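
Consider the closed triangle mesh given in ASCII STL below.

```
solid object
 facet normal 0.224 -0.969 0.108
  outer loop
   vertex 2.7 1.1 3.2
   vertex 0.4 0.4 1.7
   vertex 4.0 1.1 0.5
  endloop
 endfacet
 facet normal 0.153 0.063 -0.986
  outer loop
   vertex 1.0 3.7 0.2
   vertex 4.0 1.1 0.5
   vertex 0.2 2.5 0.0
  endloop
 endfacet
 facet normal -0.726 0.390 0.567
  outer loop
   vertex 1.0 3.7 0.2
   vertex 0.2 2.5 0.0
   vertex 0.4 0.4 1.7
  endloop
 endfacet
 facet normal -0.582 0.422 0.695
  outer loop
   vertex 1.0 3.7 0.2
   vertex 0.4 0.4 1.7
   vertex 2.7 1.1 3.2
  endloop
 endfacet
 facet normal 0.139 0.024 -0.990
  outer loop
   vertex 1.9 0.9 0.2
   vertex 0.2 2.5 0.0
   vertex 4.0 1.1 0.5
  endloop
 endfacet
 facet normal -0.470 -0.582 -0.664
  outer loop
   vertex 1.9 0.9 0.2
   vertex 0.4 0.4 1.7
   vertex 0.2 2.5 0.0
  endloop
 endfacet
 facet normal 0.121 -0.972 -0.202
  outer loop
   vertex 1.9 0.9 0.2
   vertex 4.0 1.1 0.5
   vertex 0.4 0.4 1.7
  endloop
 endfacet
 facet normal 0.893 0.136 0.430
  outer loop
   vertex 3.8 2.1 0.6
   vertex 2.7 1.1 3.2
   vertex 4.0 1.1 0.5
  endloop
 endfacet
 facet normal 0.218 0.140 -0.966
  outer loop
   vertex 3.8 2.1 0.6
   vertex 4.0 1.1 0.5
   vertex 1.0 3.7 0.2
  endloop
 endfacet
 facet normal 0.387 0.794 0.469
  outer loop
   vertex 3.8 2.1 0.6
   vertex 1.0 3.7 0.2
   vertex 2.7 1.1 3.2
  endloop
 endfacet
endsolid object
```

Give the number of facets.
10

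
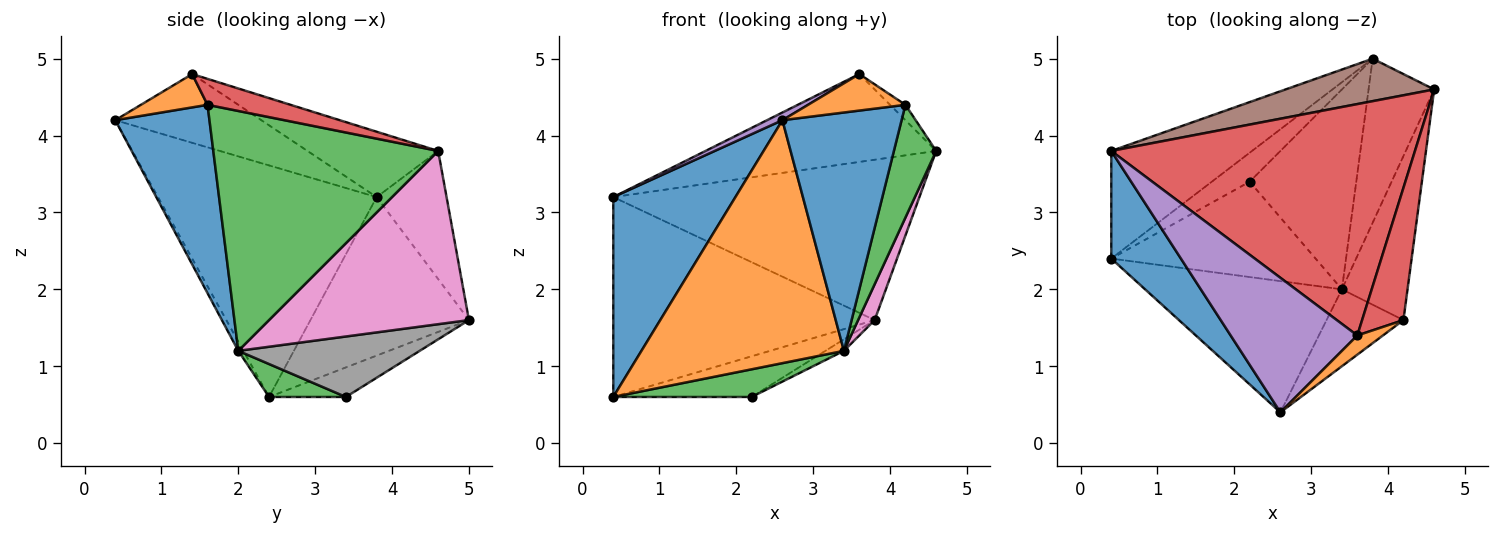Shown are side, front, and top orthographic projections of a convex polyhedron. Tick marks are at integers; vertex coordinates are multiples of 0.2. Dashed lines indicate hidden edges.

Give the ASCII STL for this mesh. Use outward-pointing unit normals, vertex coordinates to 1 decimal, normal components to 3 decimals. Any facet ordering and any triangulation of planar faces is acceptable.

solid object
 facet normal -0.844 -0.472 0.254
  outer loop
   vertex 0.4 3.8 3.2
   vertex 0.4 2.4 0.6
   vertex 2.6 0.4 4.2
  endloop
 endfacet
 facet normal -0.022 -0.880 -0.475
  outer loop
   vertex 3.4 2.0 1.2
   vertex 2.6 0.4 4.2
   vertex 0.4 2.4 0.6
  endloop
 endfacet
 facet normal 0.153 -0.276 -0.949
  outer loop
   vertex 3.4 2.0 1.2
   vertex 0.4 2.4 0.6
   vertex 2.2 3.4 0.6
  endloop
 endfacet
 facet normal -0.197 0.348 0.917
  outer loop
   vertex 3.6 1.4 4.8
   vertex 4.6 4.6 3.8
   vertex 0.4 3.8 3.2
  endloop
 endfacet
 facet normal -0.476 -0.050 0.878
  outer loop
   vertex 3.6 1.4 4.8
   vertex 0.4 3.8 3.2
   vertex 2.6 0.4 4.2
  endloop
 endfacet
 facet normal -0.216 0.944 0.250
  outer loop
   vertex 3.8 5.0 1.6
   vertex 0.4 3.8 3.2
   vertex 4.6 4.6 3.8
  endloop
 endfacet
 facet normal 0.932 -0.077 -0.353
  outer loop
   vertex 3.8 5.0 1.6
   vertex 4.6 4.6 3.8
   vertex 3.4 2.0 1.2
  endloop
 endfacet
 facet normal 0.493 0.050 -0.869
  outer loop
   vertex 3.8 5.0 1.6
   vertex 3.4 2.0 1.2
   vertex 2.2 3.4 0.6
  endloop
 endfacet
 facet normal -0.412 0.742 -0.528
  outer loop
   vertex 3.8 5.0 1.6
   vertex 2.2 3.4 0.6
   vertex 0.4 2.4 0.6
  endloop
 endfacet
 facet normal -0.471 0.777 -0.418
  outer loop
   vertex 3.8 5.0 1.6
   vertex 0.4 2.4 0.6
   vertex 0.4 3.8 3.2
  endloop
 endfacet
 facet normal 0.601 -0.761 -0.245
  outer loop
   vertex 4.2 1.6 4.4
   vertex 2.6 0.4 4.2
   vertex 3.4 2.0 1.2
  endloop
 endfacet
 facet normal 0.518 -0.757 0.398
  outer loop
   vertex 4.2 1.6 4.4
   vertex 3.6 1.4 4.8
   vertex 2.6 0.4 4.2
  endloop
 endfacet
 facet normal 0.949 -0.178 -0.260
  outer loop
   vertex 4.2 1.6 4.4
   vertex 3.4 2.0 1.2
   vertex 4.6 4.6 3.8
  endloop
 endfacet
 facet normal 0.529 0.098 0.843
  outer loop
   vertex 4.2 1.6 4.4
   vertex 4.6 4.6 3.8
   vertex 3.6 1.4 4.8
  endloop
 endfacet
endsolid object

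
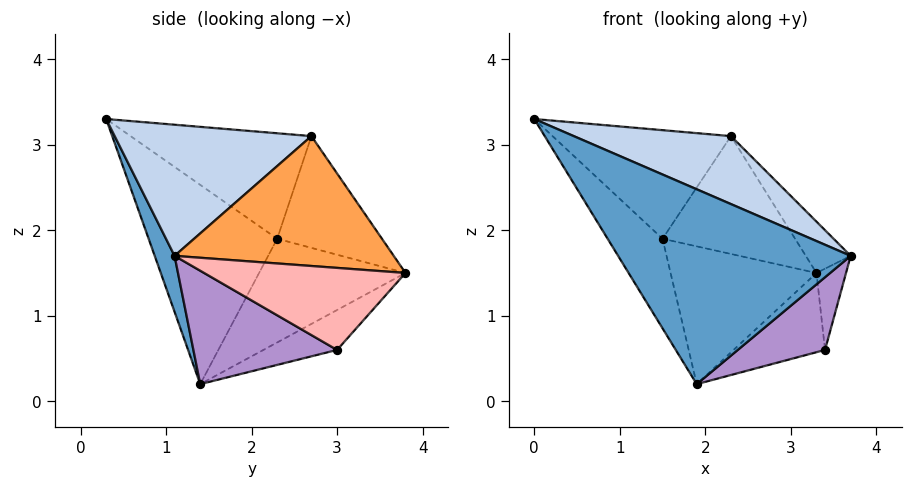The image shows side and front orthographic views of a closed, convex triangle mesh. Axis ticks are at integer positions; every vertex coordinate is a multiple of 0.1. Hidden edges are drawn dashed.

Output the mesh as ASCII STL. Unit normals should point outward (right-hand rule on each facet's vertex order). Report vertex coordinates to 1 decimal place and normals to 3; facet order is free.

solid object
 facet normal 0.081 -0.954 -0.289
  outer loop
   vertex 1.9 1.4 0.2
   vertex 3.7 1.1 1.7
   vertex 0.0 0.3 3.3
  endloop
 endfacet
 facet normal 0.434 -0.347 0.831
  outer loop
   vertex 2.3 2.7 3.1
   vertex 0.0 0.3 3.3
   vertex 3.7 1.1 1.7
  endloop
 endfacet
 facet normal 0.784 0.161 0.600
  outer loop
   vertex 2.3 2.7 3.1
   vertex 3.7 1.1 1.7
   vertex 3.3 3.8 1.5
  endloop
 endfacet
 facet normal -0.847 0.362 -0.391
  outer loop
   vertex 1.5 2.3 1.9
   vertex 1.9 1.4 0.2
   vertex 0.0 0.3 3.3
  endloop
 endfacet
 facet normal -0.623 0.621 -0.475
  outer loop
   vertex 1.5 2.3 1.9
   vertex 3.3 3.8 1.5
   vertex 1.9 1.4 0.2
  endloop
 endfacet
 facet normal -0.692 0.683 0.234
  outer loop
   vertex 1.5 2.3 1.9
   vertex 0.0 0.3 3.3
   vertex 2.3 2.7 3.1
  endloop
 endfacet
 facet normal -0.613 0.776 0.150
  outer loop
   vertex 1.5 2.3 1.9
   vertex 2.3 2.7 3.1
   vertex 3.3 3.8 1.5
  endloop
 endfacet
 facet normal 0.989 0.145 -0.019
  outer loop
   vertex 3.4 3.0 0.6
   vertex 3.3 3.8 1.5
   vertex 3.7 1.1 1.7
  endloop
 endfacet
 facet normal 0.567 -0.344 -0.749
  outer loop
   vertex 3.4 3.0 0.6
   vertex 3.7 1.1 1.7
   vertex 1.9 1.4 0.2
  endloop
 endfacet
 facet normal -0.499 0.619 -0.606
  outer loop
   vertex 3.4 3.0 0.6
   vertex 1.9 1.4 0.2
   vertex 3.3 3.8 1.5
  endloop
 endfacet
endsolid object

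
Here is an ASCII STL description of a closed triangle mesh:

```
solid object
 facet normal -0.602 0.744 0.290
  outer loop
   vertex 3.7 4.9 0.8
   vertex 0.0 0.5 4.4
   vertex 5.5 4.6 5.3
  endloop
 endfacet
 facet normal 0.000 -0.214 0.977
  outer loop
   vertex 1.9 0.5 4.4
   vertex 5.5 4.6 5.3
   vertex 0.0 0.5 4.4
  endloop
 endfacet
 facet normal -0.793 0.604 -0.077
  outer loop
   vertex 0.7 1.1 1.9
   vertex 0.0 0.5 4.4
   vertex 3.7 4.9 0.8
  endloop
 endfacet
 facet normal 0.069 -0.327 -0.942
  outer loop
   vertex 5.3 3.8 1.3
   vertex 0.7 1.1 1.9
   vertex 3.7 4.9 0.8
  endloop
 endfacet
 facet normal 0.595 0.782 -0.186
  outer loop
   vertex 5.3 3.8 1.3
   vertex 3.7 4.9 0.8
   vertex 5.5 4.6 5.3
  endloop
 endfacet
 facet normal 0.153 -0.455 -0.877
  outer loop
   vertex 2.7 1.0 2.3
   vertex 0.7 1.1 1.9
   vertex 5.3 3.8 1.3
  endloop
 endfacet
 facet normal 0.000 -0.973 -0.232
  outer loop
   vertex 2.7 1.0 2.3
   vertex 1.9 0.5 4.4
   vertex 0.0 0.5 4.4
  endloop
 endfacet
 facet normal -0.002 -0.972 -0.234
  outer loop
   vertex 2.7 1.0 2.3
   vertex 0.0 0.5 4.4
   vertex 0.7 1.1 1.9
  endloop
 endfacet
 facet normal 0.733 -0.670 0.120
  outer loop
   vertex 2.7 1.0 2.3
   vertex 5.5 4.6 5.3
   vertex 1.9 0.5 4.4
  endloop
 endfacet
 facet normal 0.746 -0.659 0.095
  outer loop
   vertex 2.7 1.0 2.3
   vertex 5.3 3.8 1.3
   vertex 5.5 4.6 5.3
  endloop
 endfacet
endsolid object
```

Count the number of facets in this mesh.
10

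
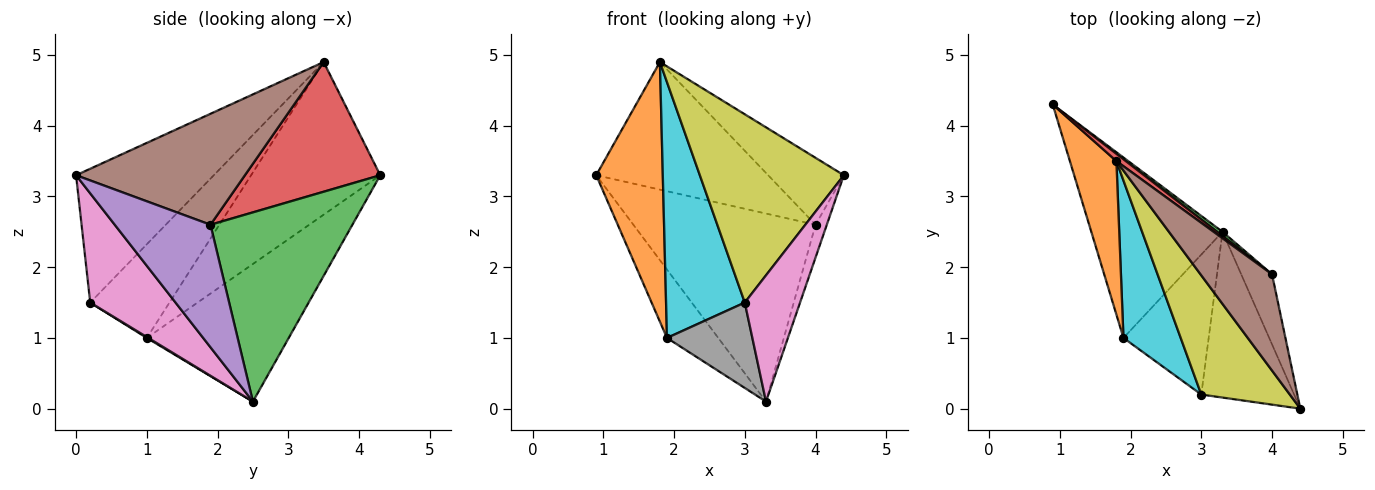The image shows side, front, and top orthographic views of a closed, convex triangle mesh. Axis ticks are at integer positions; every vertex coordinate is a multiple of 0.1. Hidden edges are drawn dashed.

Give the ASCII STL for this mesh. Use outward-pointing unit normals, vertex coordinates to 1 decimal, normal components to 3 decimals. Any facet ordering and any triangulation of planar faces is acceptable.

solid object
 facet normal -0.700 0.253 -0.668
  outer loop
   vertex 1.9 1.0 1.0
   vertex 0.9 4.3 3.3
   vertex 3.3 2.5 0.1
  endloop
 endfacet
 facet normal -0.858 -0.442 0.261
  outer loop
   vertex 1.9 1.0 1.0
   vertex 1.8 3.5 4.9
   vertex 0.9 4.3 3.3
  endloop
 endfacet
 facet normal 0.615 0.789 0.017
  outer loop
   vertex 4.0 1.9 2.6
   vertex 3.3 2.5 0.1
   vertex 0.9 4.3 3.3
  endloop
 endfacet
 facet normal 0.618 0.785 0.045
  outer loop
   vertex 4.0 1.9 2.6
   vertex 0.9 4.3 3.3
   vertex 1.8 3.5 4.9
  endloop
 endfacet
 facet normal 0.963 0.113 -0.243
  outer loop
   vertex 4.0 1.9 2.6
   vertex 4.4 0.0 3.3
   vertex 3.3 2.5 0.1
  endloop
 endfacet
 facet normal 0.787 0.352 0.507
  outer loop
   vertex 4.0 1.9 2.6
   vertex 1.8 3.5 4.9
   vertex 4.4 0.0 3.3
  endloop
 endfacet
 facet normal 0.683 -0.443 -0.581
  outer loop
   vertex 3.0 0.2 1.5
   vertex 3.3 2.5 0.1
   vertex 4.4 0.0 3.3
  endloop
 endfacet
 facet normal 0.009 -0.521 -0.854
  outer loop
   vertex 3.0 0.2 1.5
   vertex 1.9 1.0 1.0
   vertex 3.3 2.5 0.1
  endloop
 endfacet
 facet normal -0.629 -0.657 0.416
  outer loop
   vertex 3.0 0.2 1.5
   vertex 4.4 0.0 3.3
   vertex 1.8 3.5 4.9
  endloop
 endfacet
 facet normal -0.651 -0.647 0.398
  outer loop
   vertex 3.0 0.2 1.5
   vertex 1.8 3.5 4.9
   vertex 1.9 1.0 1.0
  endloop
 endfacet
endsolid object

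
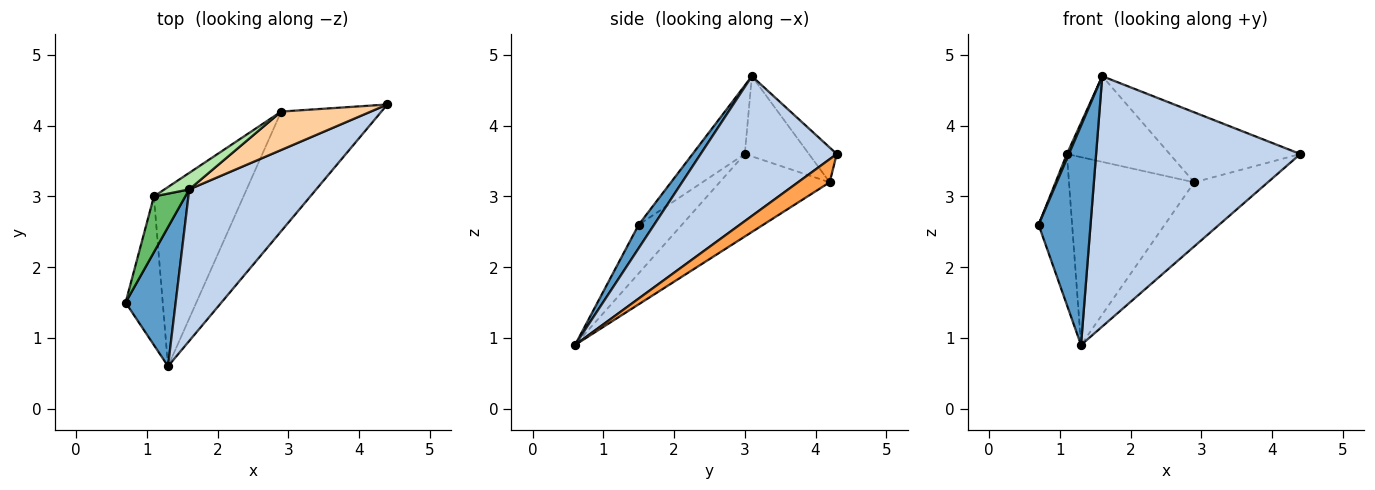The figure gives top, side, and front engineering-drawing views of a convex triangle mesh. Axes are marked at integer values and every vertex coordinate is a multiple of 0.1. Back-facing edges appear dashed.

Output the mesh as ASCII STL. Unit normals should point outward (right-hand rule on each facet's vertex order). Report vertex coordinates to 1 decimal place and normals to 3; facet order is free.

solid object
 facet normal 0.244 -0.819 0.520
  outer loop
   vertex 1.6 3.1 4.7
   vertex 0.7 1.5 2.6
   vertex 1.3 0.6 0.9
  endloop
 endfacet
 facet normal 0.495 -0.743 0.450
  outer loop
   vertex 1.6 3.1 4.7
   vertex 1.3 0.6 0.9
   vertex 4.4 4.3 3.6
  endloop
 endfacet
 facet normal 0.199 0.463 -0.864
  outer loop
   vertex 2.9 4.2 3.2
   vertex 4.4 4.3 3.6
   vertex 1.3 0.6 0.9
  endloop
 endfacet
 facet normal -0.184 0.862 0.473
  outer loop
   vertex 2.9 4.2 3.2
   vertex 1.6 3.1 4.7
   vertex 4.4 4.3 3.6
  endloop
 endfacet
 facet normal -0.909 -0.035 0.416
  outer loop
   vertex 1.1 3.0 3.6
   vertex 0.7 1.5 2.6
   vertex 1.6 3.1 4.7
  endloop
 endfacet
 facet normal -0.522 0.837 0.161
  outer loop
   vertex 1.1 3.0 3.6
   vertex 1.6 3.1 4.7
   vertex 2.9 4.2 3.2
  endloop
 endfacet
 facet normal -0.677 0.525 -0.517
  outer loop
   vertex 1.1 3.0 3.6
   vertex 1.3 0.6 0.9
   vertex 0.7 1.5 2.6
  endloop
 endfacet
 facet normal -0.537 0.611 -0.583
  outer loop
   vertex 1.1 3.0 3.6
   vertex 2.9 4.2 3.2
   vertex 1.3 0.6 0.9
  endloop
 endfacet
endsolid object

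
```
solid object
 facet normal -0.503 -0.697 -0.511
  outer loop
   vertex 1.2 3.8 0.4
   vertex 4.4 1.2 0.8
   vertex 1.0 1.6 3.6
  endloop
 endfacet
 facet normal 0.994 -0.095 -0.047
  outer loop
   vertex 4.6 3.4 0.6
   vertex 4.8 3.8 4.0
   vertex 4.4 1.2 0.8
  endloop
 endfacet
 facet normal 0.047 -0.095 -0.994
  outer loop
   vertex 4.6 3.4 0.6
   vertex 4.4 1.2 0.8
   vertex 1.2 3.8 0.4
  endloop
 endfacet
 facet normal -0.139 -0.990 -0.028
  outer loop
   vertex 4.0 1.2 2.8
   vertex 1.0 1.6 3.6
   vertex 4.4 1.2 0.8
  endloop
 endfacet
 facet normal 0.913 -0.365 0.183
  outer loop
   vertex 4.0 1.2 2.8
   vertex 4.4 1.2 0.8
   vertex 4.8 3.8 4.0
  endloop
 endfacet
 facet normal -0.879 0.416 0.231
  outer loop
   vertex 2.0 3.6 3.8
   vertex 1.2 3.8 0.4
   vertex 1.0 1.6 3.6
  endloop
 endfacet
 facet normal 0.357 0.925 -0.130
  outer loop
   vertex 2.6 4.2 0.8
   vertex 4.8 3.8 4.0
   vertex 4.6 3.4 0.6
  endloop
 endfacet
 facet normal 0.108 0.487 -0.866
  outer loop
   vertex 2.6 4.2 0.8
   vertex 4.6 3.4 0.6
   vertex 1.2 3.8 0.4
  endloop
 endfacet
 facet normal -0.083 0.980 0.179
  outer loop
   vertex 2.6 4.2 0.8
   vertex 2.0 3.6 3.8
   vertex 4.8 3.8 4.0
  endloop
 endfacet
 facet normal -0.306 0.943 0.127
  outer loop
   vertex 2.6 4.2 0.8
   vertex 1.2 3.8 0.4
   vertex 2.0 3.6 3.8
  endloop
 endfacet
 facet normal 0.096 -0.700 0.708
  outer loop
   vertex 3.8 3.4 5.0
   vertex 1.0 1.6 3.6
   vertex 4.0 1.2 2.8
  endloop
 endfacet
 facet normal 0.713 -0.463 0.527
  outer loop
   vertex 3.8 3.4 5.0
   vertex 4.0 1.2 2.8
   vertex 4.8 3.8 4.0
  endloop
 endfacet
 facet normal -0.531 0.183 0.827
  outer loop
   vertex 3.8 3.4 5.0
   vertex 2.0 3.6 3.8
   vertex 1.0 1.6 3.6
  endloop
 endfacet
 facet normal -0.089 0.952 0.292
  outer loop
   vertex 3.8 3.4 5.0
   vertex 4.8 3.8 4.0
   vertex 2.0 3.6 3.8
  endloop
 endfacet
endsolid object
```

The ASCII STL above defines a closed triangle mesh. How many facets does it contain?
14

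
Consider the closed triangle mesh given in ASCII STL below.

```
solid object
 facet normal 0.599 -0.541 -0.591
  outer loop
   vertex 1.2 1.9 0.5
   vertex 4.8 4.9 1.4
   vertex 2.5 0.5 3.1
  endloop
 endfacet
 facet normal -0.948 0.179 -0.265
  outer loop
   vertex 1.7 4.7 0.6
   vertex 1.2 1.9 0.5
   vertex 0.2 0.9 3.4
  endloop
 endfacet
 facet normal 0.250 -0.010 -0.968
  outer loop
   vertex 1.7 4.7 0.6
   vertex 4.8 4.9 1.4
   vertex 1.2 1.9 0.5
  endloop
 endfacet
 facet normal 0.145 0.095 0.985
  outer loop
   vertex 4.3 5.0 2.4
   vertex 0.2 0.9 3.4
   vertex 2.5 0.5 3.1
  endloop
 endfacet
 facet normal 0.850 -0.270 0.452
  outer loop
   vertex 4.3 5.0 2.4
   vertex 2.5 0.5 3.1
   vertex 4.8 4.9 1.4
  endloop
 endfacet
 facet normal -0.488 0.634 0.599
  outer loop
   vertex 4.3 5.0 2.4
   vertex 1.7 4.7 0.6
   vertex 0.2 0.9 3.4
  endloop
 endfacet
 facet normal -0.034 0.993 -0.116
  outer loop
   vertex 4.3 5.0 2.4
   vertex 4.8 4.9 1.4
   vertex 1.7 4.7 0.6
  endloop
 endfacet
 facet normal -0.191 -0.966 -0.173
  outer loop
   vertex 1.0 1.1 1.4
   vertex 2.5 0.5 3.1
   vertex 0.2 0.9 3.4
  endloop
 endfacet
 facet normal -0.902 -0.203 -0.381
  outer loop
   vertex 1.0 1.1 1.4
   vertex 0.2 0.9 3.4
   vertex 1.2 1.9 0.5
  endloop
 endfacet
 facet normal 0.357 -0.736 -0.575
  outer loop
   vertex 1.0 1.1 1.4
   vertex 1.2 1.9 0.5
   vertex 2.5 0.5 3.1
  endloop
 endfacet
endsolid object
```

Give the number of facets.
10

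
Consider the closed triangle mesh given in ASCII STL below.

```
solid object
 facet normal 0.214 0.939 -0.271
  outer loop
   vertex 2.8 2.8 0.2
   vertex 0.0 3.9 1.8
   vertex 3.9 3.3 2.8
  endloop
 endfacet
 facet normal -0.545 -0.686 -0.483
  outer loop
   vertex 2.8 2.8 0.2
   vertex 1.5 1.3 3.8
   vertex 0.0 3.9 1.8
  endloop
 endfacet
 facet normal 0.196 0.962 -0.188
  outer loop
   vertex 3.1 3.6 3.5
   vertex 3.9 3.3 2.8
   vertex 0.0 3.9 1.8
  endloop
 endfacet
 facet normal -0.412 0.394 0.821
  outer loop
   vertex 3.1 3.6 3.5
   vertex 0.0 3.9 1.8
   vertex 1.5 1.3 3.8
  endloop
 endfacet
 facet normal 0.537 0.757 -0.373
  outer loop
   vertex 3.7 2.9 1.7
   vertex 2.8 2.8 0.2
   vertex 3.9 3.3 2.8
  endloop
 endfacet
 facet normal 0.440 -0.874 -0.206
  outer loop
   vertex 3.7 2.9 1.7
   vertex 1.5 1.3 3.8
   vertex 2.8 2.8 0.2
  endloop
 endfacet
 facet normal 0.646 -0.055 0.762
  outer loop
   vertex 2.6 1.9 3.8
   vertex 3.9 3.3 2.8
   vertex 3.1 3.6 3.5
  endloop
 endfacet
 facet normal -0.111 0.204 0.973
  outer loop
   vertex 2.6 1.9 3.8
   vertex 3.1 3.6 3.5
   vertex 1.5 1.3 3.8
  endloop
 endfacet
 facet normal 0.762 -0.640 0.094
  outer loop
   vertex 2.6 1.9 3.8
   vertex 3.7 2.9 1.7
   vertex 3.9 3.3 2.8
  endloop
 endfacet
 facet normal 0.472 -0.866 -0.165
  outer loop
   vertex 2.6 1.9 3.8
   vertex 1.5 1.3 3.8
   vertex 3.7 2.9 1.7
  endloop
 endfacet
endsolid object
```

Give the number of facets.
10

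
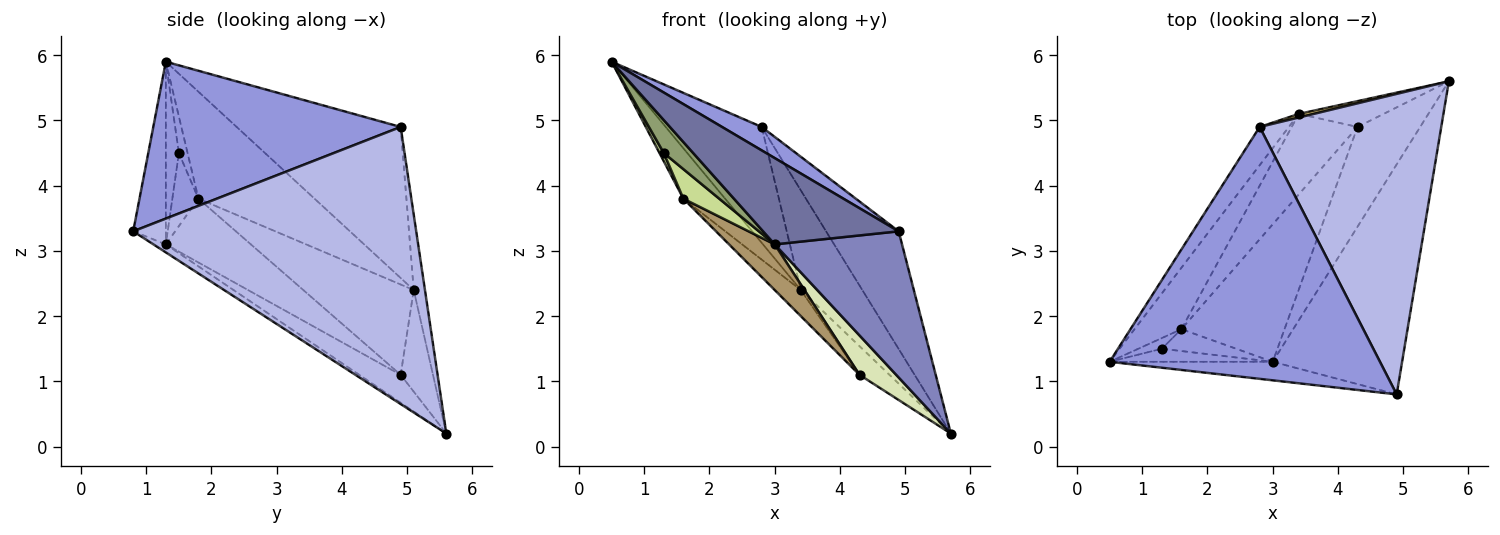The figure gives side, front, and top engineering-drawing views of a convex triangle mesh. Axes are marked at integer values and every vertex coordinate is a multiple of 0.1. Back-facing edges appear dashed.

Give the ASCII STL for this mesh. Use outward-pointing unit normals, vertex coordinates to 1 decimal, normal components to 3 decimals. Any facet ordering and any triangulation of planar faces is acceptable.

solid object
 facet normal -0.229 -0.952 -0.204
  outer loop
   vertex 3.0 1.3 3.1
   vertex 4.9 0.8 3.3
   vertex 0.5 1.3 5.9
  endloop
 endfacet
 facet normal -0.052 -0.536 -0.843
  outer loop
   vertex 3.0 1.3 3.1
   vertex 5.7 5.6 0.2
   vertex 4.9 0.8 3.3
  endloop
 endfacet
 facet normal 0.500 -0.080 0.862
  outer loop
   vertex 2.8 4.9 4.9
   vertex 0.5 1.3 5.9
   vertex 4.9 0.8 3.3
  endloop
 endfacet
 facet normal 0.818 0.210 0.536
  outer loop
   vertex 2.8 4.9 4.9
   vertex 4.9 0.8 3.3
   vertex 5.7 5.6 0.2
  endloop
 endfacet
 facet normal -0.382 -0.859 -0.341
  outer loop
   vertex 1.3 1.5 4.5
   vertex 3.0 1.3 3.1
   vertex 0.5 1.3 5.9
  endloop
 endfacet
 facet normal -0.775 -0.388 -0.498
  outer loop
   vertex 1.3 1.5 4.5
   vertex 0.5 1.3 5.9
   vertex 1.6 1.8 3.8
  endloop
 endfacet
 facet normal -0.505 -0.694 -0.514
  outer loop
   vertex 1.3 1.5 4.5
   vertex 1.6 1.8 3.8
   vertex 3.0 1.3 3.1
  endloop
 endfacet
 facet normal -0.383 -0.339 -0.859
  outer loop
   vertex 4.3 4.9 1.1
   vertex 5.7 5.6 0.2
   vertex 3.0 1.3 3.1
  endloop
 endfacet
 facet normal -0.506 -0.272 -0.818
  outer loop
   vertex 4.3 4.9 1.1
   vertex 3.0 1.3 3.1
   vertex 1.6 1.8 3.8
  endloop
 endfacet
 facet normal -0.180 0.983 0.036
  outer loop
   vertex 3.4 5.1 2.4
   vertex 2.8 4.9 4.9
   vertex 5.7 5.6 0.2
  endloop
 endfacet
 facet normal -0.626 0.580 -0.522
  outer loop
   vertex 3.4 5.1 2.4
   vertex 5.7 5.6 0.2
   vertex 4.3 4.9 1.1
  endloop
 endfacet
 facet normal -0.851 0.498 -0.164
  outer loop
   vertex 3.4 5.1 2.4
   vertex 0.5 1.3 5.9
   vertex 2.8 4.9 4.9
  endloop
 endfacet
 facet normal -0.870 0.313 -0.381
  outer loop
   vertex 3.4 5.1 2.4
   vertex 1.6 1.8 3.8
   vertex 0.5 1.3 5.9
  endloop
 endfacet
 facet normal -0.794 0.188 -0.578
  outer loop
   vertex 3.4 5.1 2.4
   vertex 4.3 4.9 1.1
   vertex 1.6 1.8 3.8
  endloop
 endfacet
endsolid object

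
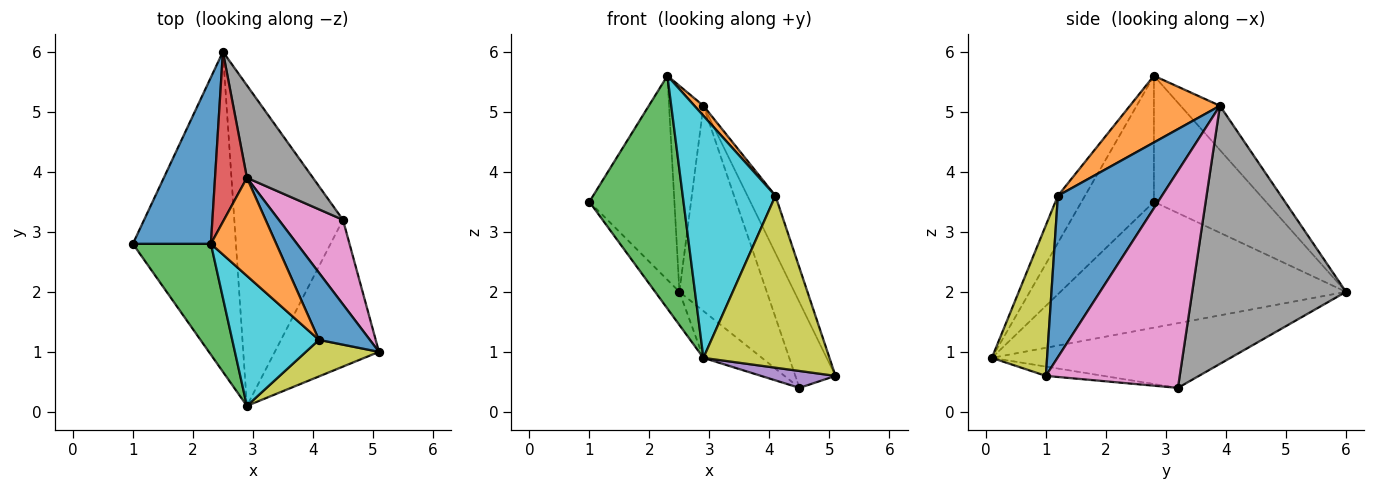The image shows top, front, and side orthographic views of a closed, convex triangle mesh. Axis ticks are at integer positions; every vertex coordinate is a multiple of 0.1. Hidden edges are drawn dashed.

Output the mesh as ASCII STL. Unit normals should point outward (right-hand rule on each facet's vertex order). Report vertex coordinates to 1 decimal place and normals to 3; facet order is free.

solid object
 facet normal -0.714 0.542 0.442
  outer loop
   vertex 2.3 2.8 5.6
   vertex 2.5 6.0 2.0
   vertex 1.0 2.8 3.5
  endloop
 endfacet
 facet normal -0.772 0.066 -0.632
  outer loop
   vertex 2.9 0.1 0.9
   vertex 1.0 2.8 3.5
   vertex 2.5 6.0 2.0
  endloop
 endfacet
 facet normal -0.570 -0.742 0.353
  outer loop
   vertex 2.9 0.1 0.9
   vertex 2.3 2.8 5.6
   vertex 1.0 2.8 3.5
  endloop
 endfacet
 facet normal -0.662 0.578 0.477
  outer loop
   vertex 2.9 3.9 5.1
   vertex 2.5 6.0 2.0
   vertex 2.3 2.8 5.6
  endloop
 endfacet
 facet normal -0.088 -0.114 -0.990
  outer loop
   vertex 4.5 3.2 0.4
   vertex 5.1 1.0 0.6
   vertex 2.9 0.1 0.9
  endloop
 endfacet
 facet normal -0.508 0.125 -0.853
  outer loop
   vertex 4.5 3.2 0.4
   vertex 2.9 0.1 0.9
   vertex 2.5 6.0 2.0
  endloop
 endfacet
 facet normal 0.922 0.276 0.273
  outer loop
   vertex 4.5 3.2 0.4
   vertex 2.9 3.9 5.1
   vertex 5.1 1.0 0.6
  endloop
 endfacet
 facet normal 0.849 0.482 0.217
  outer loop
   vertex 4.5 3.2 0.4
   vertex 2.5 6.0 2.0
   vertex 2.9 3.9 5.1
  endloop
 endfacet
 facet normal 0.394 -0.899 0.191
  outer loop
   vertex 4.1 1.2 3.6
   vertex 2.9 0.1 0.9
   vertex 5.1 1.0 0.6
  endloop
 endfacet
 facet normal -0.249 -0.853 0.458
  outer loop
   vertex 4.1 1.2 3.6
   vertex 2.3 2.8 5.6
   vertex 2.9 0.1 0.9
  endloop
 endfacet
 facet normal 0.924 0.249 0.291
  outer loop
   vertex 4.1 1.2 3.6
   vertex 5.1 1.0 0.6
   vertex 2.9 3.9 5.1
  endloop
 endfacet
 facet normal 0.712 -0.071 0.698
  outer loop
   vertex 4.1 1.2 3.6
   vertex 2.9 3.9 5.1
   vertex 2.3 2.8 5.6
  endloop
 endfacet
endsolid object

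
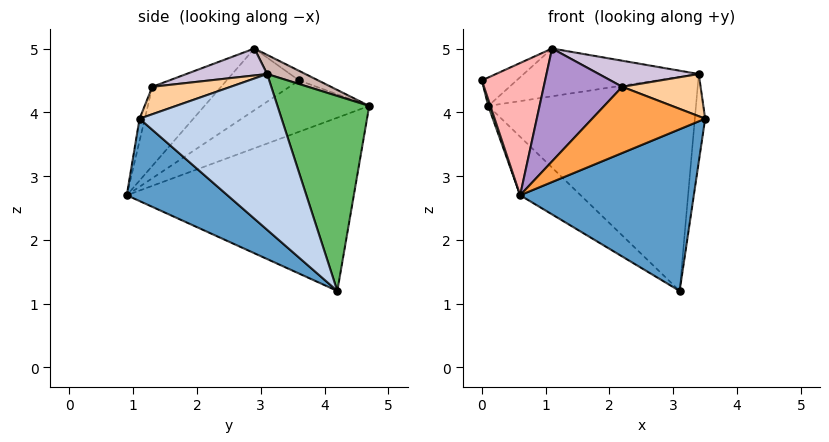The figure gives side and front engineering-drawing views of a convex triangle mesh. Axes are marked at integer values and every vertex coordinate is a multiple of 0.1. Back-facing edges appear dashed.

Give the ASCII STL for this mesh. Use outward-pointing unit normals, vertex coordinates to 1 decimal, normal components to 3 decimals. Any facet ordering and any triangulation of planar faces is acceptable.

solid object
 facet normal 0.343 -0.591 -0.730
  outer loop
   vertex 0.6 0.9 2.7
   vertex 3.1 4.2 1.2
   vertex 3.5 1.1 3.9
  endloop
 endfacet
 facet normal 0.995 0.072 -0.064
  outer loop
   vertex 3.4 3.1 4.6
   vertex 3.5 1.1 3.9
   vertex 3.1 4.2 1.2
  endloop
 endfacet
 facet normal -0.045 -0.962 0.269
  outer loop
   vertex 2.2 1.3 4.4
   vertex 0.6 0.9 2.7
   vertex 3.5 1.1 3.9
  endloop
 endfacet
 facet normal 0.302 -0.302 0.905
  outer loop
   vertex 2.2 1.3 4.4
   vertex 3.5 1.1 3.9
   vertex 3.4 3.1 4.6
  endloop
 endfacet
 facet normal 0.391 0.885 0.252
  outer loop
   vertex 0.1 4.7 4.1
   vertex 3.4 3.1 4.6
   vertex 3.1 4.2 1.2
  endloop
 endfacet
 facet normal -0.957 -0.019 -0.291
  outer loop
   vertex 0.1 4.7 4.1
   vertex 0.6 0.9 2.7
   vertex 0.0 3.6 4.5
  endloop
 endfacet
 facet normal -0.668 0.178 -0.722
  outer loop
   vertex 0.1 4.7 4.1
   vertex 3.1 4.2 1.2
   vertex 0.6 0.9 2.7
  endloop
 endfacet
 facet normal -0.607 -0.530 0.593
  outer loop
   vertex 1.1 2.9 5.0
   vertex 0.0 3.6 4.5
   vertex 0.6 0.9 2.7
  endloop
 endfacet
 facet normal -0.515 -0.588 0.623
  outer loop
   vertex 1.1 2.9 5.0
   vertex 0.6 0.9 2.7
   vertex 2.2 1.3 4.4
  endloop
 endfacet
 facet normal 0.186 -0.230 0.955
  outer loop
   vertex 1.1 2.9 5.0
   vertex 2.2 1.3 4.4
   vertex 3.4 3.1 4.6
  endloop
 endfacet
 facet normal -0.193 0.351 0.916
  outer loop
   vertex 1.1 2.9 5.0
   vertex 0.1 4.7 4.1
   vertex 0.0 3.6 4.5
  endloop
 endfacet
 facet normal 0.108 0.492 0.864
  outer loop
   vertex 1.1 2.9 5.0
   vertex 3.4 3.1 4.6
   vertex 0.1 4.7 4.1
  endloop
 endfacet
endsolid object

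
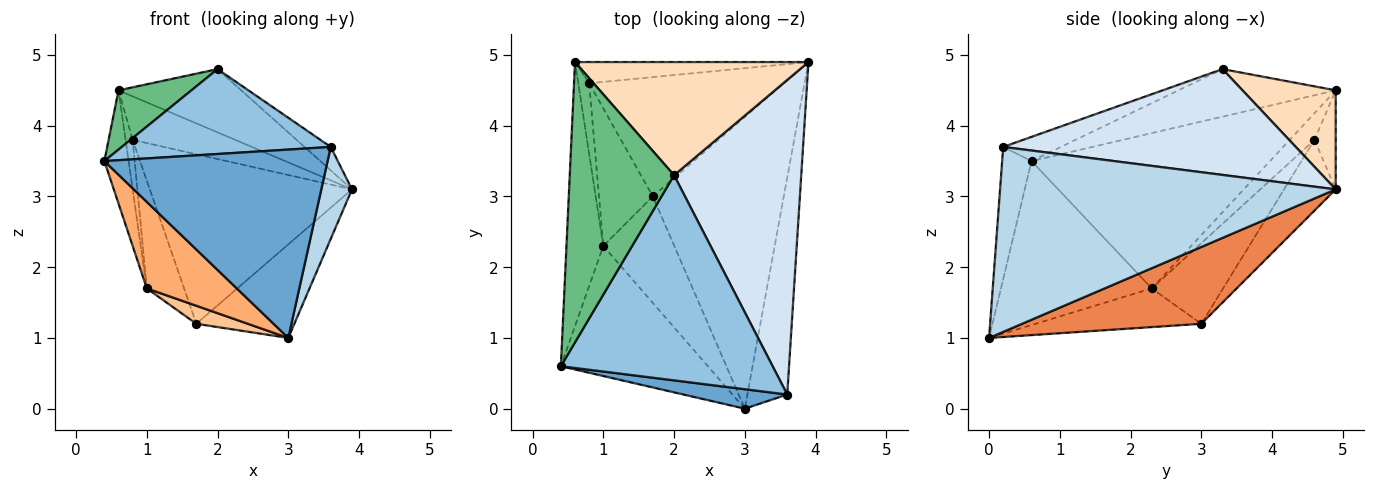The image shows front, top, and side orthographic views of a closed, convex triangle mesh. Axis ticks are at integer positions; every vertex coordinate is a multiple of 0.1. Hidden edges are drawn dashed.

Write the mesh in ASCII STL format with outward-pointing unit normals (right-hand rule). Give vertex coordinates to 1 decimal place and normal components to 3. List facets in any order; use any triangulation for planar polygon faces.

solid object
 facet normal -0.130 -0.986 0.102
  outer loop
   vertex 3.6 0.2 3.7
   vertex 0.4 0.6 3.5
   vertex 3.0 0.0 1.0
  endloop
 endfacet
 facet normal -0.105 -0.380 0.919
  outer loop
   vertex 3.6 0.2 3.7
   vertex 2.0 3.3 4.8
   vertex 0.4 0.6 3.5
  endloop
 endfacet
 facet normal 0.974 -0.089 -0.210
  outer loop
   vertex 3.6 0.2 3.7
   vertex 3.0 0.0 1.0
   vertex 3.9 4.9 3.1
  endloop
 endfacet
 facet normal 0.639 0.057 0.767
  outer loop
   vertex 3.6 0.2 3.7
   vertex 3.9 4.9 3.1
   vertex 2.0 3.3 4.8
  endloop
 endfacet
 facet normal 0.488 0.267 -0.831
  outer loop
   vertex 1.7 3.0 1.2
   vertex 3.9 4.9 3.1
   vertex 3.0 0.0 1.0
  endloop
 endfacet
 facet normal -0.680 -0.406 -0.610
  outer loop
   vertex 1.0 2.3 1.7
   vertex 3.0 0.0 1.0
   vertex 0.4 0.6 3.5
  endloop
 endfacet
 facet normal -0.473 -0.147 -0.869
  outer loop
   vertex 1.0 2.3 1.7
   vertex 1.7 3.0 1.2
   vertex 3.0 0.0 1.0
  endloop
 endfacet
 facet normal 0.347 0.457 0.819
  outer loop
   vertex 0.6 4.9 4.5
   vertex 2.0 3.3 4.8
   vertex 3.9 4.9 3.1
  endloop
 endfacet
 facet normal -0.407 -0.189 0.894
  outer loop
   vertex 0.6 4.9 4.5
   vertex 0.4 0.6 3.5
   vertex 2.0 3.3 4.8
  endloop
 endfacet
 facet normal -0.968 0.098 -0.230
  outer loop
   vertex 0.6 4.9 4.5
   vertex 1.0 2.3 1.7
   vertex 0.4 0.6 3.5
  endloop
 endfacet
 facet normal -0.205 0.800 -0.563
  outer loop
   vertex 0.8 4.6 3.8
   vertex 3.9 4.9 3.1
   vertex 1.7 3.0 1.2
  endloop
 endfacet
 facet normal -0.183 0.884 -0.431
  outer loop
   vertex 0.8 4.6 3.8
   vertex 0.6 4.9 4.5
   vertex 3.9 4.9 3.1
  endloop
 endfacet
 facet normal -0.763 0.399 -0.509
  outer loop
   vertex 0.8 4.6 3.8
   vertex 1.7 3.0 1.2
   vertex 1.0 2.3 1.7
  endloop
 endfacet
 facet normal -0.895 0.256 -0.365
  outer loop
   vertex 0.8 4.6 3.8
   vertex 1.0 2.3 1.7
   vertex 0.6 4.9 4.5
  endloop
 endfacet
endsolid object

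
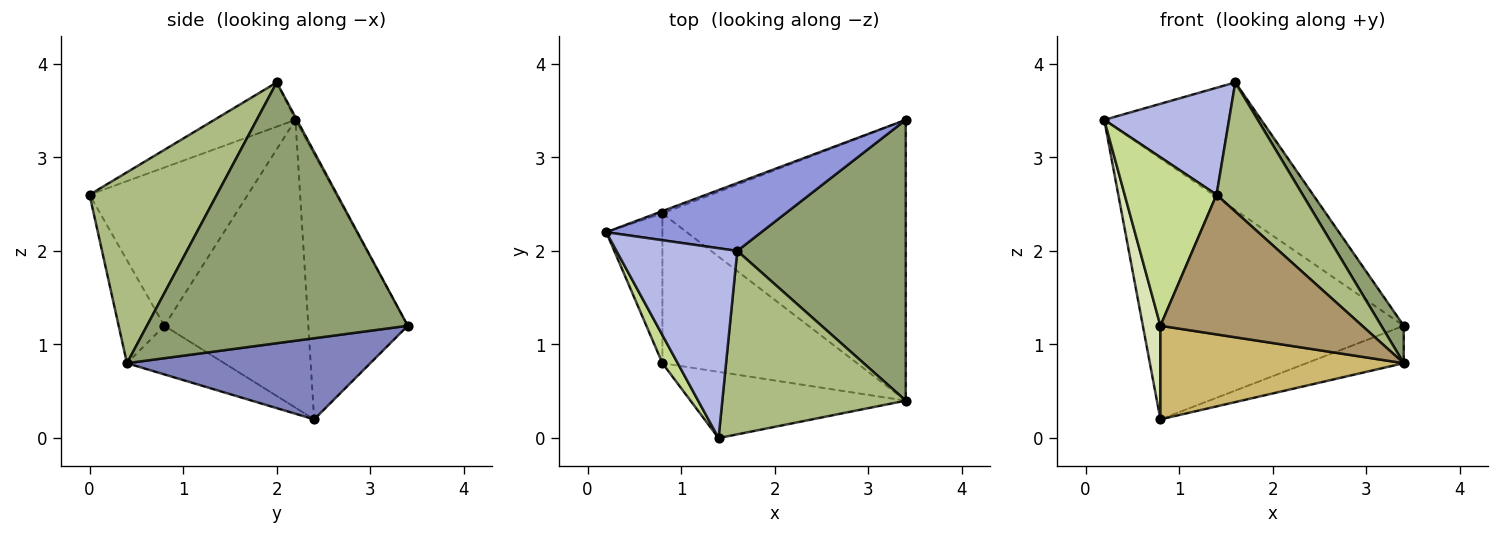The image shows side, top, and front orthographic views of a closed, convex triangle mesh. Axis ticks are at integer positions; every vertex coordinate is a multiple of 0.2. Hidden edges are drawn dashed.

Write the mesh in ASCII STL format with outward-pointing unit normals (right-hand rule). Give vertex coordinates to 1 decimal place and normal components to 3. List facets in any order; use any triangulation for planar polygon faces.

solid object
 facet normal -0.356 0.934 -0.008
  outer loop
   vertex 0.8 2.4 0.2
   vertex 0.2 2.2 3.4
   vertex 3.4 3.4 1.2
  endloop
 endfacet
 facet normal 0.314 0.125 -0.941
  outer loop
   vertex 3.4 0.4 0.8
   vertex 0.8 2.4 0.2
   vertex 3.4 3.4 1.2
  endloop
 endfacet
 facet normal -0.008 0.883 0.470
  outer loop
   vertex 1.6 2.0 3.8
   vertex 3.4 3.4 1.2
   vertex 0.2 2.2 3.4
  endloop
 endfacet
 facet normal -0.304 -0.468 0.830
  outer loop
   vertex 1.6 2.0 3.8
   vertex 0.2 2.2 3.4
   vertex 1.4 0.0 2.6
  endloop
 endfacet
 facet normal 0.838 -0.072 0.541
  outer loop
   vertex 1.6 2.0 3.8
   vertex 3.4 0.4 0.8
   vertex 3.4 3.4 1.2
  endloop
 endfacet
 facet normal 0.648 -0.438 0.623
  outer loop
   vertex 1.6 2.0 3.8
   vertex 1.4 0.0 2.6
   vertex 3.4 0.4 0.8
  endloop
 endfacet
 facet normal -0.862 -0.500 0.083
  outer loop
   vertex 0.8 0.8 1.2
   vertex 1.4 0.0 2.6
   vertex 0.2 2.2 3.4
  endloop
 endfacet
 facet normal -0.975 -0.119 -0.190
  outer loop
   vertex 0.8 0.8 1.2
   vertex 0.2 2.2 3.4
   vertex 0.8 2.4 0.2
  endloop
 endfacet
 facet normal -0.201 -0.885 -0.420
  outer loop
   vertex 0.8 0.8 1.2
   vertex 3.4 0.4 0.8
   vertex 1.4 0.0 2.6
  endloop
 endfacet
 facet normal -0.207 -0.518 -0.830
  outer loop
   vertex 0.8 0.8 1.2
   vertex 0.8 2.4 0.2
   vertex 3.4 0.4 0.8
  endloop
 endfacet
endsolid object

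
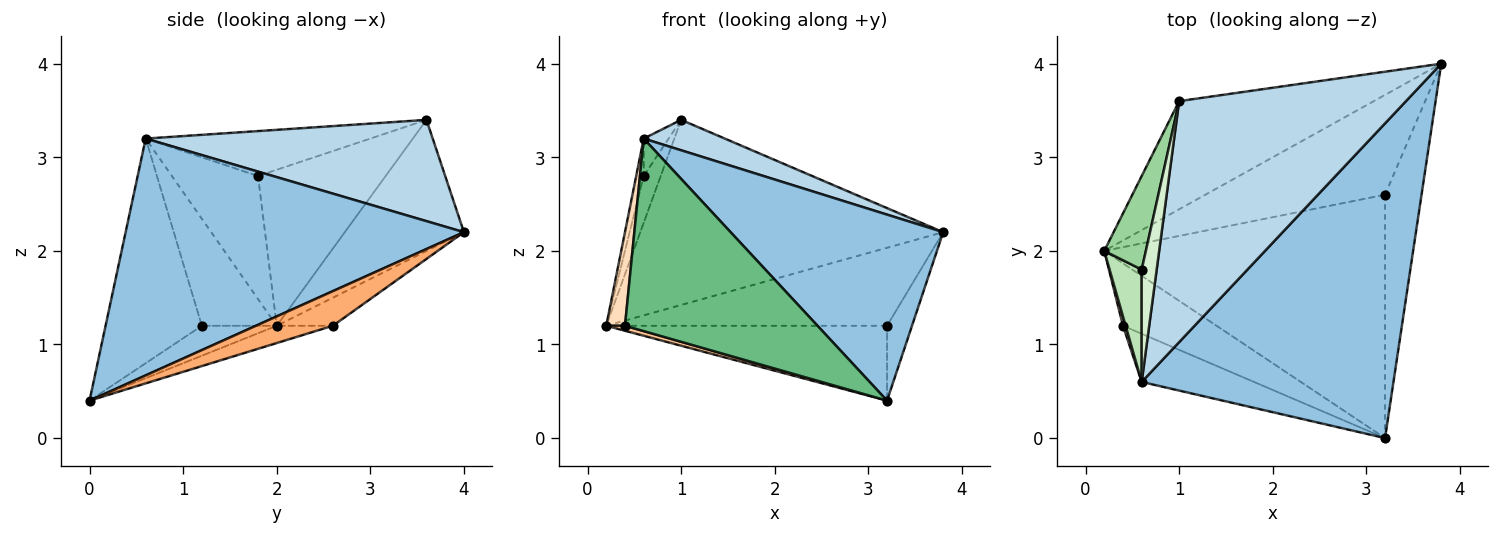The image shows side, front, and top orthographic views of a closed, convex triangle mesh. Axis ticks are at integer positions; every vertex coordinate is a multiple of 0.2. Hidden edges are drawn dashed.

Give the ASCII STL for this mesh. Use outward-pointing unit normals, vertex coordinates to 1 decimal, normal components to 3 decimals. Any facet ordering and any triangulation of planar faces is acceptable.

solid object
 facet normal -0.322 0.818 -0.478
  outer loop
   vertex 1.0 3.6 3.4
   vertex 3.8 4.0 2.2
   vertex 0.2 2.0 1.2
  endloop
 endfacet
 facet normal 0.629 -0.395 0.669
  outer loop
   vertex 0.6 0.6 3.2
   vertex 3.2 0.0 0.4
   vertex 3.8 4.0 2.2
  endloop
 endfacet
 facet normal 0.405 -0.114 0.907
  outer loop
   vertex 0.6 0.6 3.2
   vertex 3.8 4.0 2.2
   vertex 1.0 3.6 3.4
  endloop
 endfacet
 facet normal -0.122 0.611 -0.782
  outer loop
   vertex 3.2 2.6 1.2
   vertex 0.2 2.0 1.2
   vertex 3.8 4.0 2.2
  endloop
 endfacet
 facet normal -0.059 0.294 -0.954
  outer loop
   vertex 3.2 2.6 1.2
   vertex 3.2 0.0 0.4
   vertex 0.2 2.0 1.2
  endloop
 endfacet
 facet normal 0.672 0.218 -0.708
  outer loop
   vertex 3.2 2.6 1.2
   vertex 3.8 4.0 2.2
   vertex 3.2 0.0 0.4
  endloop
 endfacet
 facet normal -0.304 -0.076 -0.950
  outer loop
   vertex 0.4 1.2 1.2
   vertex 0.2 2.0 1.2
   vertex 3.2 0.0 0.4
  endloop
 endfacet
 facet normal -0.970 -0.242 0.024
  outer loop
   vertex 0.4 1.2 1.2
   vertex 0.6 0.6 3.2
   vertex 0.2 2.0 1.2
  endloop
 endfacet
 facet normal -0.436 -0.873 -0.218
  outer loop
   vertex 0.4 1.2 1.2
   vertex 3.2 0.0 0.4
   vertex 0.6 0.6 3.2
  endloop
 endfacet
 facet normal -0.958 0.128 0.256
  outer loop
   vertex 0.6 1.8 2.8
   vertex 1.0 3.6 3.4
   vertex 0.2 2.0 1.2
  endloop
 endfacet
 facet normal -0.964 0.084 0.252
  outer loop
   vertex 0.6 1.8 2.8
   vertex 0.2 2.0 1.2
   vertex 0.6 0.6 3.2
  endloop
 endfacet
 facet normal -0.943 0.105 0.314
  outer loop
   vertex 0.6 1.8 2.8
   vertex 0.6 0.6 3.2
   vertex 1.0 3.6 3.4
  endloop
 endfacet
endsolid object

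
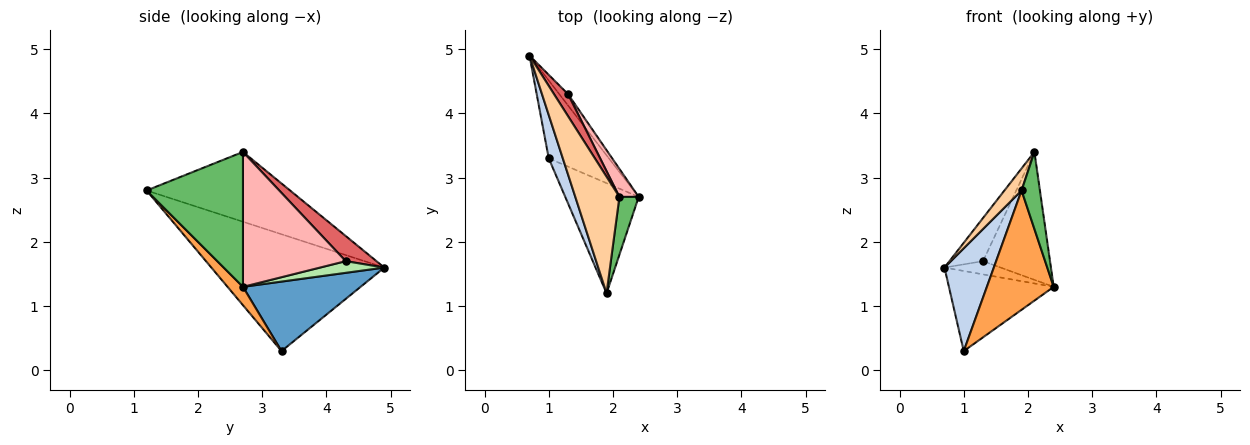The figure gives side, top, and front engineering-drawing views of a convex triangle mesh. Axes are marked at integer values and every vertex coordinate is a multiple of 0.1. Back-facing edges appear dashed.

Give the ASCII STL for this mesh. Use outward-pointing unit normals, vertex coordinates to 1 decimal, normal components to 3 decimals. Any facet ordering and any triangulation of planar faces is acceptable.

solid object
 facet normal 0.627 0.559 -0.543
  outer loop
   vertex 1.0 3.3 0.3
   vertex 0.7 4.9 1.6
   vertex 2.4 2.7 1.3
  endloop
 endfacet
 facet normal -0.955 -0.273 0.115
  outer loop
   vertex 1.0 3.3 0.3
   vertex 1.9 1.2 2.8
   vertex 0.7 4.9 1.6
  endloop
 endfacet
 facet normal 0.167 -0.724 -0.669
  outer loop
   vertex 1.0 3.3 0.3
   vertex 2.4 2.7 1.3
   vertex 1.9 1.2 2.8
  endloop
 endfacet
 facet normal -0.841 -0.100 0.531
  outer loop
   vertex 2.1 2.7 3.4
   vertex 0.7 4.9 1.6
   vertex 1.9 1.2 2.8
  endloop
 endfacet
 facet normal 0.973 -0.185 0.139
  outer loop
   vertex 2.1 2.7 3.4
   vertex 1.9 1.2 2.8
   vertex 2.4 2.7 1.3
  endloop
 endfacet
 facet normal 0.655 0.573 -0.492
  outer loop
   vertex 1.3 4.3 1.7
   vertex 2.4 2.7 1.3
   vertex 0.7 4.9 1.6
  endloop
 endfacet
 facet normal 0.632 0.690 0.353
  outer loop
   vertex 1.3 4.3 1.7
   vertex 0.7 4.9 1.6
   vertex 2.1 2.7 3.4
  endloop
 endfacet
 facet normal 0.832 0.542 0.119
  outer loop
   vertex 1.3 4.3 1.7
   vertex 2.1 2.7 3.4
   vertex 2.4 2.7 1.3
  endloop
 endfacet
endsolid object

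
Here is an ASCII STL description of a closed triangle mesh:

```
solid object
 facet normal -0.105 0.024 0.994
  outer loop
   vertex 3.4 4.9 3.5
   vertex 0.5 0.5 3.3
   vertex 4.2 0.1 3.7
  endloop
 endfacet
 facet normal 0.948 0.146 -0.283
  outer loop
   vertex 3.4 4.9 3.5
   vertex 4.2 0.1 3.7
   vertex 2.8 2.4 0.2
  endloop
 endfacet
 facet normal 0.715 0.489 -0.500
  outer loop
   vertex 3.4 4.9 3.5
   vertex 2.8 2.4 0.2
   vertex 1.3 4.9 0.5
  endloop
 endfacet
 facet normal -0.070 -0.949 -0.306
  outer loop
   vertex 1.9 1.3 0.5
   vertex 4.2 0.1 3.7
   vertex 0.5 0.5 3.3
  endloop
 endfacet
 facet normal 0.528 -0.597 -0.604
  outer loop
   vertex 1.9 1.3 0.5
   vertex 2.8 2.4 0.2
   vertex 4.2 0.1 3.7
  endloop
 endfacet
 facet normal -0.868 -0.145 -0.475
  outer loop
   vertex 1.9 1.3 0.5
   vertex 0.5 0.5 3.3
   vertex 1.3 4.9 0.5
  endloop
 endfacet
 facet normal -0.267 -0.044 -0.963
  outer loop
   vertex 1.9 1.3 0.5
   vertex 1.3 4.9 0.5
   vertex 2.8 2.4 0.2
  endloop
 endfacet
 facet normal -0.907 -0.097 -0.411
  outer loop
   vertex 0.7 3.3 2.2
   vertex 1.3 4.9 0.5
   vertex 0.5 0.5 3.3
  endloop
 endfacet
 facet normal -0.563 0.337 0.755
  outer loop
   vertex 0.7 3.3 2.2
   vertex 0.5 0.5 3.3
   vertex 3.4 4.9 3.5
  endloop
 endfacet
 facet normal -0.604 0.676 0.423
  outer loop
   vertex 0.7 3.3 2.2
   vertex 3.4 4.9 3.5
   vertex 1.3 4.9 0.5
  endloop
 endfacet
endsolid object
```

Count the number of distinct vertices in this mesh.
7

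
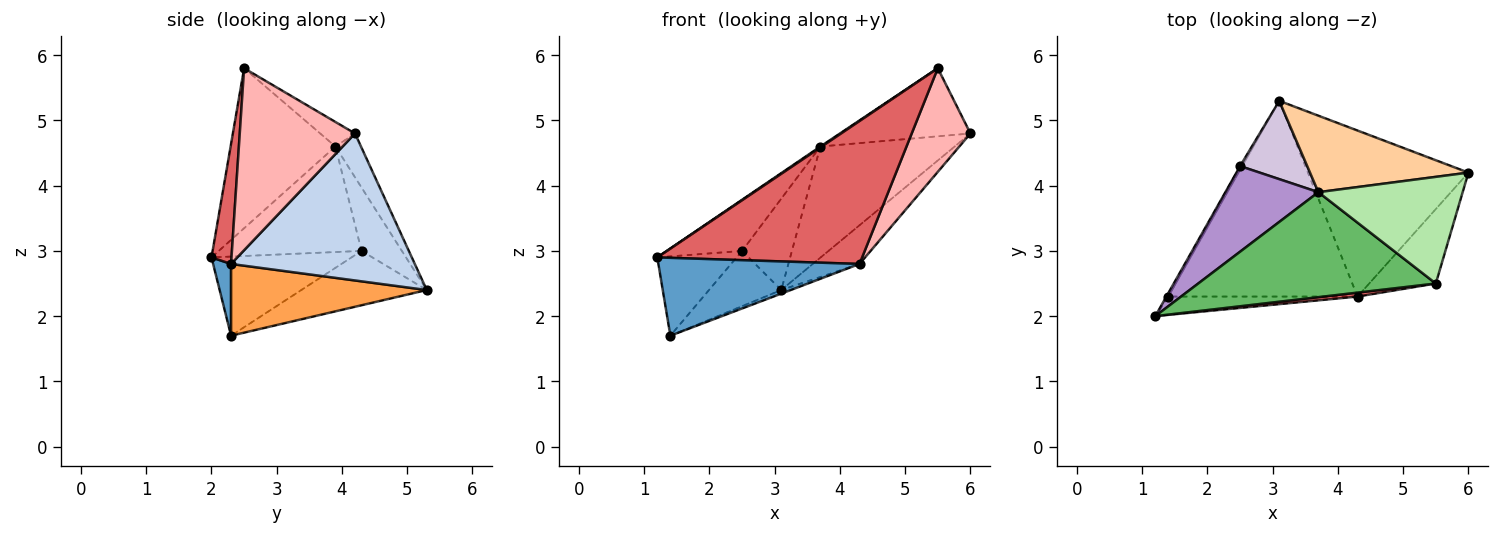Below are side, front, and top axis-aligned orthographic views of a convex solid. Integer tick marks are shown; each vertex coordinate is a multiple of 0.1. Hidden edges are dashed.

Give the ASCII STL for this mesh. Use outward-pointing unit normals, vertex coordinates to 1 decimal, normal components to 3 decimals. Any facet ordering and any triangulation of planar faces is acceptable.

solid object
 facet normal 0.086 -0.970 -0.228
  outer loop
   vertex 4.3 2.3 2.8
   vertex 1.2 2.0 2.9
   vertex 1.4 2.3 1.7
  endloop
 endfacet
 facet normal 0.666 0.169 -0.727
  outer loop
   vertex 4.3 2.3 2.8
   vertex 3.1 5.3 2.4
   vertex 6.0 4.2 4.8
  endloop
 endfacet
 facet normal 0.355 0.017 -0.935
  outer loop
   vertex 4.3 2.3 2.8
   vertex 1.4 2.3 1.7
   vertex 3.1 5.3 2.4
  endloop
 endfacet
 facet normal -0.155 0.814 0.560
  outer loop
   vertex 3.7 3.9 4.6
   vertex 6.0 4.2 4.8
   vertex 3.1 5.3 2.4
  endloop
 endfacet
 facet normal -0.559 -0.007 0.829
  outer loop
   vertex 5.5 2.5 5.8
   vertex 3.7 3.9 4.6
   vertex 1.2 2.0 2.9
  endloop
 endfacet
 facet normal -0.142 0.533 0.834
  outer loop
   vertex 5.5 2.5 5.8
   vertex 6.0 4.2 4.8
   vertex 3.7 3.9 4.6
  endloop
 endfacet
 facet normal 0.097 -0.995 0.027
  outer loop
   vertex 5.5 2.5 5.8
   vertex 1.2 2.0 2.9
   vertex 4.3 2.3 2.8
  endloop
 endfacet
 facet normal 0.847 -0.432 -0.310
  outer loop
   vertex 5.5 2.5 5.8
   vertex 4.3 2.3 2.8
   vertex 6.0 4.2 4.8
  endloop
 endfacet
 facet normal -0.698 0.368 0.615
  outer loop
   vertex 2.5 4.3 3.0
   vertex 1.2 2.0 2.9
   vertex 3.7 3.9 4.6
  endloop
 endfacet
 facet normal -0.524 0.647 0.554
  outer loop
   vertex 2.5 4.3 3.0
   vertex 3.7 3.9 4.6
   vertex 3.1 5.3 2.4
  endloop
 endfacet
 facet normal -0.870 0.493 -0.022
  outer loop
   vertex 2.5 4.3 3.0
   vertex 1.4 2.3 1.7
   vertex 1.2 2.0 2.9
  endloop
 endfacet
 facet normal -0.866 0.499 -0.035
  outer loop
   vertex 2.5 4.3 3.0
   vertex 3.1 5.3 2.4
   vertex 1.4 2.3 1.7
  endloop
 endfacet
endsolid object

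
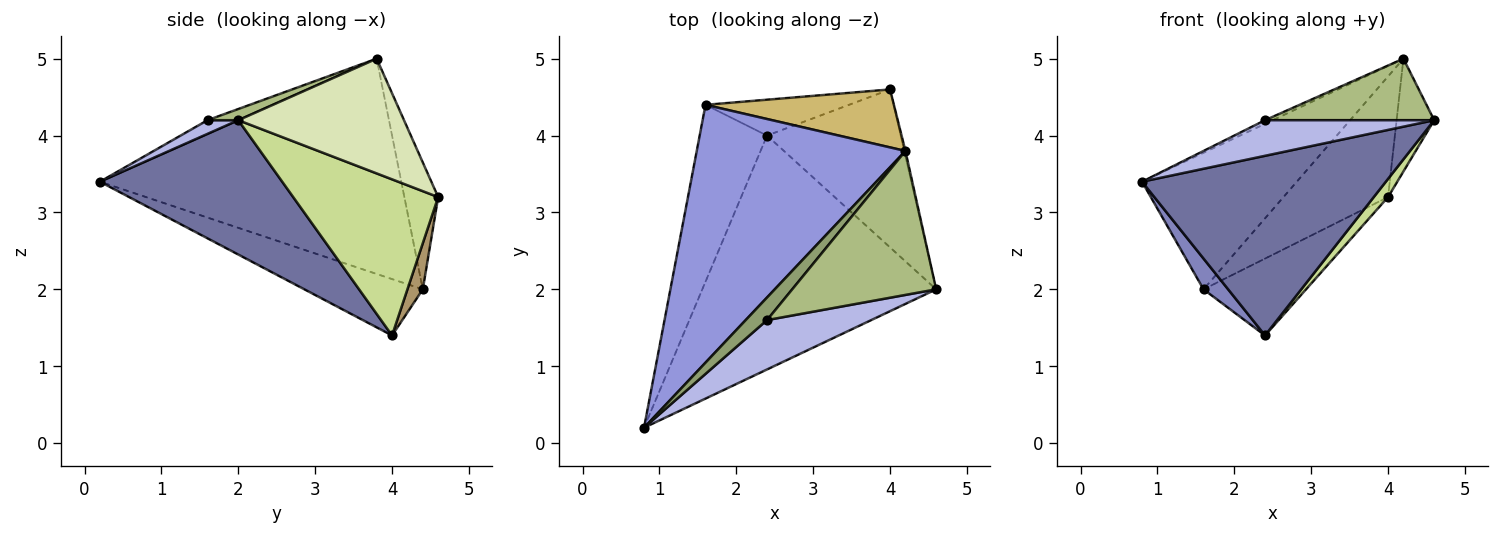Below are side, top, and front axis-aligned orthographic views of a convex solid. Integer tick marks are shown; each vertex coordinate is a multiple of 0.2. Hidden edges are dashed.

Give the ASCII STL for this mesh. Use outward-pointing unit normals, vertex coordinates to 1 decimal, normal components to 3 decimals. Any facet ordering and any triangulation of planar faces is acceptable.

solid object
 facet normal 0.415 -0.554 -0.722
  outer loop
   vertex 2.4 4.0 1.4
   vertex 4.6 2.0 4.2
   vertex 0.8 0.2 3.4
  endloop
 endfacet
 facet normal -0.636 -0.132 -0.760
  outer loop
   vertex 1.6 4.4 2.0
   vertex 2.4 4.0 1.4
   vertex 0.8 0.2 3.4
  endloop
 endfacet
 facet normal -0.674 0.346 0.653
  outer loop
   vertex 1.6 4.4 2.0
   vertex 0.8 0.2 3.4
   vertex 4.2 3.8 5.0
  endloop
 endfacet
 facet normal 0.106 -0.582 0.806
  outer loop
   vertex 2.4 1.6 4.2
   vertex 0.8 0.2 3.4
   vertex 4.6 2.0 4.2
  endloop
 endfacet
 facet normal -0.534 0.134 0.835
  outer loop
   vertex 2.4 1.6 4.2
   vertex 4.2 3.8 5.0
   vertex 0.8 0.2 3.4
  endloop
 endfacet
 facet normal 0.071 -0.392 0.917
  outer loop
   vertex 2.4 1.6 4.2
   vertex 4.6 2.0 4.2
   vertex 4.2 3.8 5.0
  endloop
 endfacet
 facet normal 0.758 -0.075 -0.649
  outer loop
   vertex 4.0 4.6 3.2
   vertex 4.6 2.0 4.2
   vertex 2.4 4.0 1.4
  endloop
 endfacet
 facet normal 0.975 0.221 -0.010
  outer loop
   vertex 4.0 4.6 3.2
   vertex 4.2 3.8 5.0
   vertex 4.6 2.0 4.2
  endloop
 endfacet
 facet normal 0.135 0.898 -0.419
  outer loop
   vertex 4.0 4.6 3.2
   vertex 2.4 4.0 1.4
   vertex 1.6 4.4 2.0
  endloop
 endfacet
 facet normal -0.280 0.865 0.416
  outer loop
   vertex 4.0 4.6 3.2
   vertex 1.6 4.4 2.0
   vertex 4.2 3.8 5.0
  endloop
 endfacet
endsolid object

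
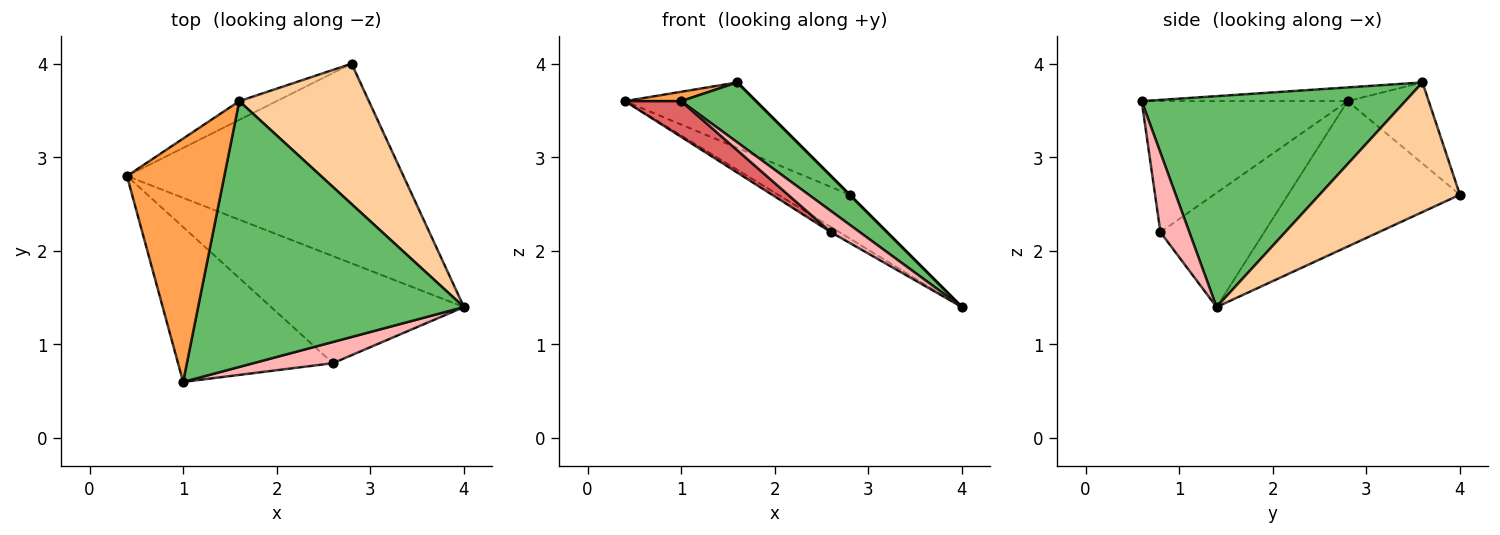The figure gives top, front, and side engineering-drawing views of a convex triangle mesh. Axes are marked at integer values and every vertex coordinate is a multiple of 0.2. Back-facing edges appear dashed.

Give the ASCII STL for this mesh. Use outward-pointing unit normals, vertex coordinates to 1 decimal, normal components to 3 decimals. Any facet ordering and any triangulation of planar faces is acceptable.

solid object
 facet normal -0.457 0.190 -0.869
  outer loop
   vertex 2.8 4.0 2.6
   vertex 4.0 1.4 1.4
   vertex 0.4 2.8 3.6
  endloop
 endfacet
 facet normal -0.511 0.826 -0.236
  outer loop
   vertex 1.6 3.6 3.8
   vertex 2.8 4.0 2.6
   vertex 0.4 2.8 3.6
  endloop
 endfacet
 facet normal -0.140 -0.038 0.989
  outer loop
   vertex 1.6 3.6 3.8
   vertex 0.4 2.8 3.6
   vertex 1.0 0.6 3.6
  endloop
 endfacet
 facet normal 0.707 0.000 0.707
  outer loop
   vertex 1.6 3.6 3.8
   vertex 4.0 1.4 1.4
   vertex 2.8 4.0 2.6
  endloop
 endfacet
 facet normal 0.612 -0.174 0.771
  outer loop
   vertex 1.6 3.6 3.8
   vertex 1.0 0.6 3.6
   vertex 4.0 1.4 1.4
  endloop
 endfacet
 facet normal -0.509 0.042 -0.860
  outer loop
   vertex 2.6 0.8 2.2
   vertex 0.4 2.8 3.6
   vertex 4.0 1.4 1.4
  endloop
 endfacet
 facet normal -0.636 -0.173 -0.752
  outer loop
   vertex 2.6 0.8 2.2
   vertex 1.0 0.6 3.6
   vertex 0.4 2.8 3.6
  endloop
 endfacet
 facet normal 0.577 -0.577 0.577
  outer loop
   vertex 2.6 0.8 2.2
   vertex 4.0 1.4 1.4
   vertex 1.0 0.6 3.6
  endloop
 endfacet
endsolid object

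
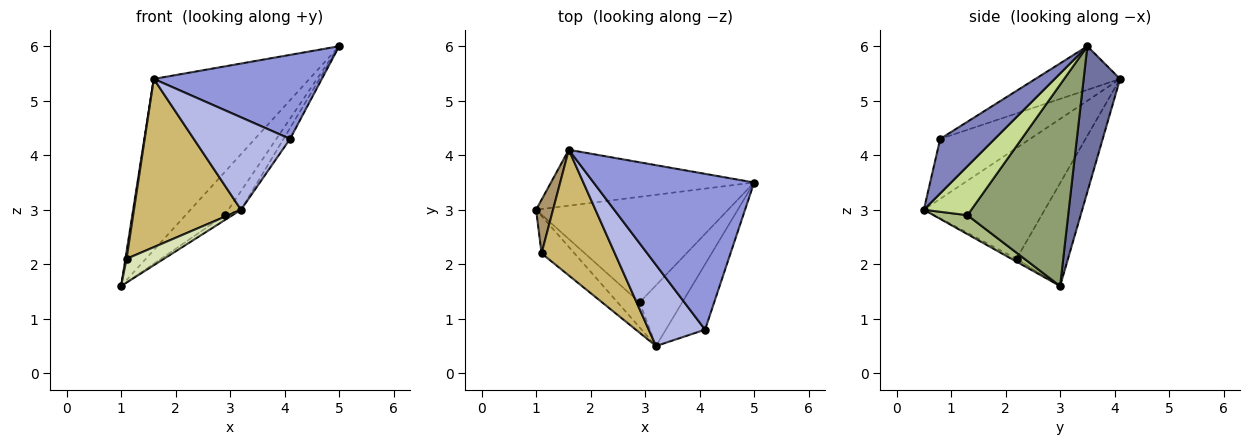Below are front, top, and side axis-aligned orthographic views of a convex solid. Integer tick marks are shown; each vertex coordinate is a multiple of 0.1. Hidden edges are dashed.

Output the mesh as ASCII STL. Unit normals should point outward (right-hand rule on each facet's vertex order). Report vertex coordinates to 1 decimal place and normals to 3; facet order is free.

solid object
 facet normal 0.217 0.928 -0.303
  outer loop
   vertex 1.6 4.1 5.4
   vertex 5.0 3.5 6.0
   vertex 1.0 3.0 1.6
  endloop
 endfacet
 facet normal 0.808 0.097 -0.582
  outer loop
   vertex 4.1 0.8 4.3
   vertex 3.2 0.5 3.0
   vertex 5.0 3.5 6.0
  endloop
 endfacet
 facet normal -0.233 -0.462 0.856
  outer loop
   vertex 4.1 0.8 4.3
   vertex 5.0 3.5 6.0
   vertex 1.6 4.1 5.4
  endloop
 endfacet
 facet normal -0.575 -0.615 0.540
  outer loop
   vertex 4.1 0.8 4.3
   vertex 1.6 4.1 5.4
   vertex 3.2 0.5 3.0
  endloop
 endfacet
 facet normal 0.697 0.271 -0.664
  outer loop
   vertex 2.9 1.3 2.9
   vertex 1.0 3.0 1.6
   vertex 5.0 3.5 6.0
  endloop
 endfacet
 facet normal 0.645 0.148 -0.749
  outer loop
   vertex 2.9 1.3 2.9
   vertex 3.2 0.5 3.0
   vertex 1.0 3.0 1.6
  endloop
 endfacet
 facet normal 0.741 0.198 -0.642
  outer loop
   vertex 2.9 1.3 2.9
   vertex 5.0 3.5 6.0
   vertex 3.2 0.5 3.0
  endloop
 endfacet
 facet normal -0.072 -0.535 -0.842
  outer loop
   vertex 1.1 2.2 2.1
   vertex 1.0 3.0 1.6
   vertex 3.2 0.5 3.0
  endloop
 endfacet
 facet normal -0.987 -0.022 0.162
  outer loop
   vertex 1.1 2.2 2.1
   vertex 1.6 4.1 5.4
   vertex 1.0 3.0 1.6
  endloop
 endfacet
 facet normal -0.671 -0.594 0.444
  outer loop
   vertex 1.1 2.2 2.1
   vertex 3.2 0.5 3.0
   vertex 1.6 4.1 5.4
  endloop
 endfacet
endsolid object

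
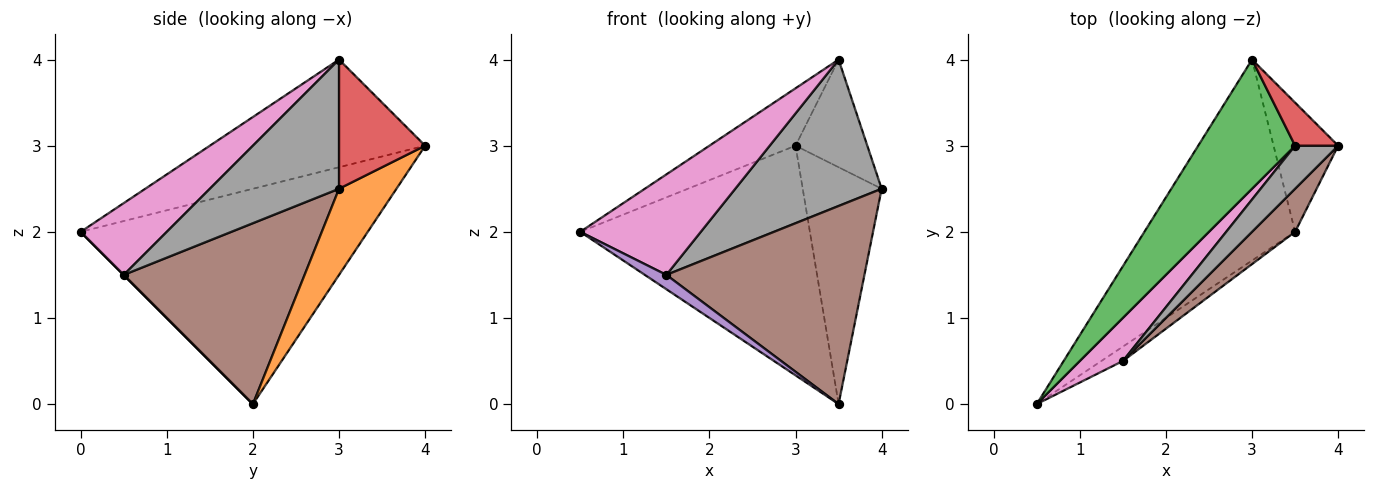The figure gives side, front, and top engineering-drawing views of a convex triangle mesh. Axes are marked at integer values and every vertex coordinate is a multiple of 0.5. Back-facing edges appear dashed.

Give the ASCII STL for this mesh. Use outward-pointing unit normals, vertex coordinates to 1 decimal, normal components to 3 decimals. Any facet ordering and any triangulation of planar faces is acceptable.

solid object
 facet normal -0.685 0.548 -0.480
  outer loop
   vertex 3.5 2.0 0.0
   vertex 0.5 0.0 2.0
   vertex 3.0 4.0 3.0
  endloop
 endfacet
 facet normal 0.538 0.740 -0.404
  outer loop
   vertex 3.5 2.0 0.0
   vertex 3.0 4.0 3.0
   vertex 4.0 3.0 2.5
  endloop
 endfacet
 facet normal -0.712 0.285 0.641
  outer loop
   vertex 3.5 3.0 4.0
   vertex 3.0 4.0 3.0
   vertex 0.5 0.0 2.0
  endloop
 endfacet
 facet normal 0.744 0.620 0.248
  outer loop
   vertex 3.5 3.0 4.0
   vertex 4.0 3.0 2.5
   vertex 3.0 4.0 3.0
  endloop
 endfacet
 facet normal 0.000 -0.707 -0.707
  outer loop
   vertex 1.5 0.5 1.5
   vertex 0.5 0.0 2.0
   vertex 3.5 2.0 0.0
  endloop
 endfacet
 facet normal 0.666 -0.729 0.159
  outer loop
   vertex 1.5 0.5 1.5
   vertex 3.5 2.0 0.0
   vertex 4.0 3.0 2.5
  endloop
 endfacet
 facet normal 0.549 -0.768 0.329
  outer loop
   vertex 1.5 0.5 1.5
   vertex 3.5 3.0 4.0
   vertex 0.5 0.0 2.0
  endloop
 endfacet
 facet normal 0.646 -0.732 0.215
  outer loop
   vertex 1.5 0.5 1.5
   vertex 4.0 3.0 2.5
   vertex 3.5 3.0 4.0
  endloop
 endfacet
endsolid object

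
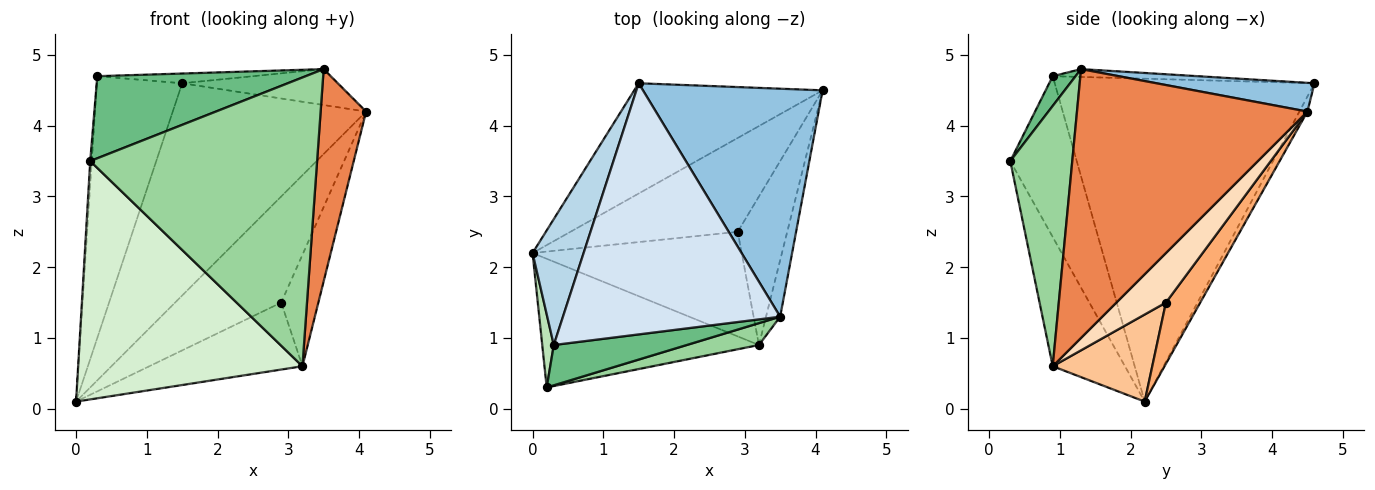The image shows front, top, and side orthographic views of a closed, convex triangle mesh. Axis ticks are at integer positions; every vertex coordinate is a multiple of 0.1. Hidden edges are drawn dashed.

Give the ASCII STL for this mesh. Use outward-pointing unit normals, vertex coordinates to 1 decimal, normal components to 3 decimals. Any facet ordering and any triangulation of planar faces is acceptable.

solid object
 facet normal -0.037 0.887 -0.461
  outer loop
   vertex 1.5 4.6 4.6
   vertex 4.1 4.5 4.2
   vertex 0.0 2.2 0.1
  endloop
 endfacet
 facet normal 0.156 0.154 0.976
  outer loop
   vertex 1.5 4.6 4.6
   vertex 3.5 1.3 4.8
   vertex 4.1 4.5 4.2
  endloop
 endfacet
 facet normal -0.939 0.309 0.149
  outer loop
   vertex 0.3 0.9 4.7
   vertex 1.5 4.6 4.6
   vertex 0.0 2.2 0.1
  endloop
 endfacet
 facet normal -0.036 0.039 0.999
  outer loop
   vertex 0.3 0.9 4.7
   vertex 3.5 1.3 4.8
   vertex 1.5 4.6 4.6
  endloop
 endfacet
 facet normal 0.980 -0.193 -0.052
  outer loop
   vertex 3.2 0.9 0.6
   vertex 4.1 4.5 4.2
   vertex 3.5 1.3 4.8
  endloop
 endfacet
 facet normal 0.236 0.728 -0.644
  outer loop
   vertex 2.9 2.5 1.5
   vertex 0.0 2.2 0.1
   vertex 4.1 4.5 4.2
  endloop
 endfacet
 facet normal 0.331 0.509 -0.795
  outer loop
   vertex 2.9 2.5 1.5
   vertex 3.2 0.9 0.6
   vertex 0.0 2.2 0.1
  endloop
 endfacet
 facet normal 0.625 0.469 -0.625
  outer loop
   vertex 2.9 2.5 1.5
   vertex 4.1 4.5 4.2
   vertex 3.2 0.9 0.6
  endloop
 endfacet
 facet normal 0.098 -0.893 0.439
  outer loop
   vertex 0.2 0.3 3.5
   vertex 3.5 1.3 4.8
   vertex 0.3 0.9 4.7
  endloop
 endfacet
 facet normal 0.263 -0.962 0.073
  outer loop
   vertex 0.2 0.3 3.5
   vertex 3.2 0.9 0.6
   vertex 3.5 1.3 4.8
  endloop
 endfacet
 facet normal -0.997 0.023 0.072
  outer loop
   vertex 0.2 0.3 3.5
   vertex 0.3 0.9 4.7
   vertex 0.0 2.2 0.1
  endloop
 endfacet
 facet normal -0.273 -0.847 -0.457
  outer loop
   vertex 0.2 0.3 3.5
   vertex 0.0 2.2 0.1
   vertex 3.2 0.9 0.6
  endloop
 endfacet
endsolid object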